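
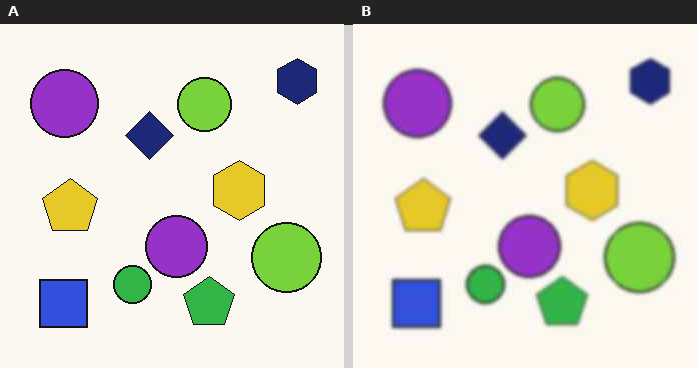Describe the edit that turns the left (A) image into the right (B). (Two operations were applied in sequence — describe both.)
The right (B) image is the left (A) lightly blurred, then JPEG-compressed with visible artifacts.

Shape edges and outlines are uniformly softened across the whole image. Blocky 8×8 compression artifacts appear around shape edges and the flat background shows ringing — characteristic JPEG degradation.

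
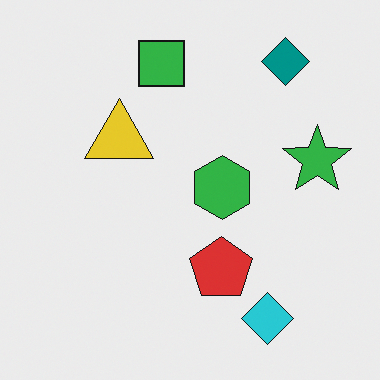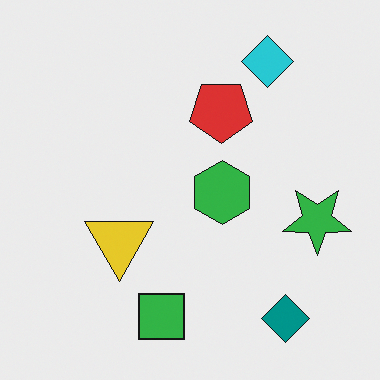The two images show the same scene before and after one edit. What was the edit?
Flipped vertically (top ↔ bottom).

The teal diamond is in the top-right of the first image and the bottom-right of the second — shapes on opposite sides of the horizontal midline have swapped in a mirror flip.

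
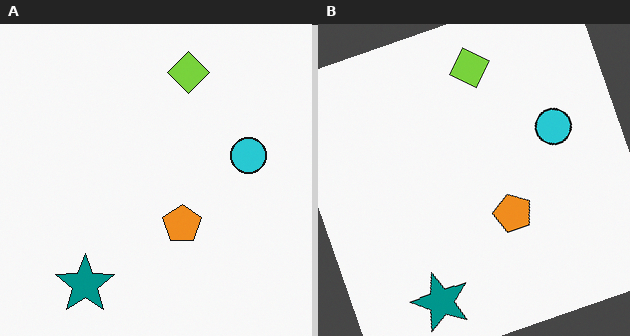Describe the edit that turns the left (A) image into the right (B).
This is the original image rotated counter-clockwise by a moderate amount.

Every shape is tilted by the same angle and the image corners show triangular fill wedges — a whole-image rotation by a non-right angle.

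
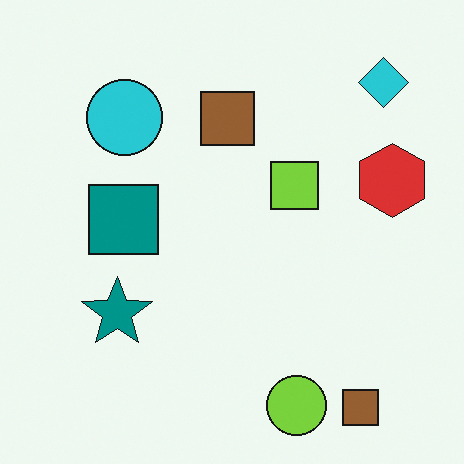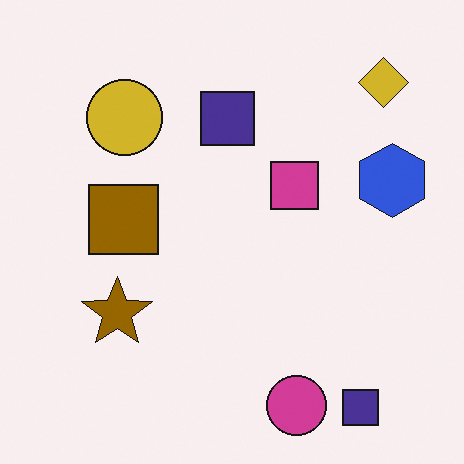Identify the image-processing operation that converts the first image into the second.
The second image is the first hue-shifted by a large amount.

Every shape's color has rotated by the same amount around the hue wheel — a uniform hue shift.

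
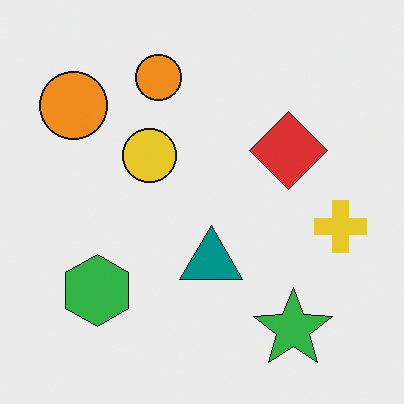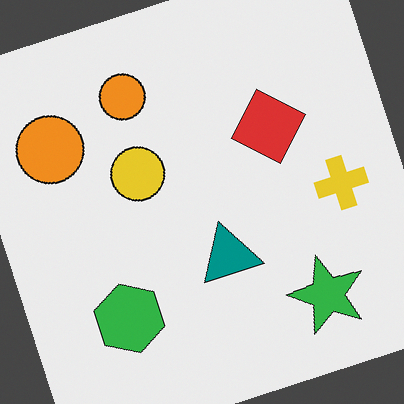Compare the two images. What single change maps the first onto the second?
The transformation is: rotated counter-clockwise by a moderate amount.

Every shape is tilted by the same angle and the image corners show triangular fill wedges — a whole-image rotation by a non-right angle.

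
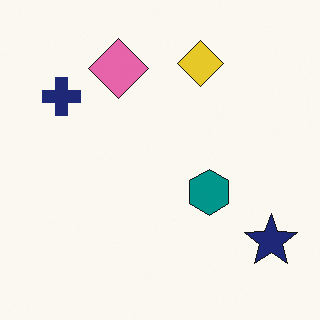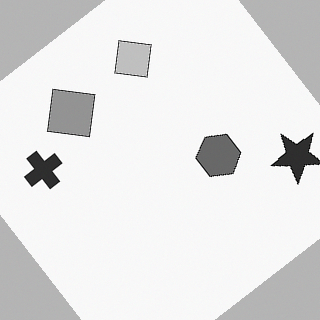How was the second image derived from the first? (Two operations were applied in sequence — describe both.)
The image was converted to grayscale, then rotated counter-clockwise by a large amount — several tens of degrees.

All color is removed — every shape is now a shade of grey. Every shape is tilted by the same angle and the image corners show triangular fill wedges — a whole-image rotation by a non-right angle.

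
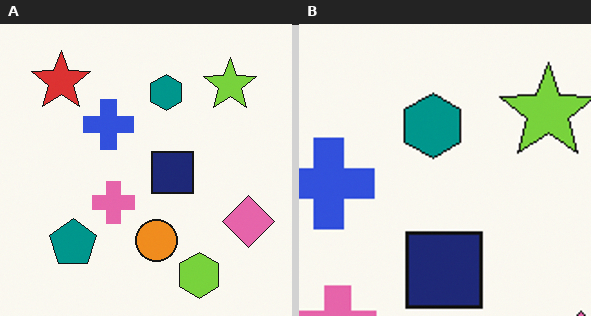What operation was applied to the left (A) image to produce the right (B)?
The right (B) image is the left (A) cropped tightly and scaled back up.

The visible shapes are larger and the field of view is narrower; shapes near the original edges may be partly or wholly outside the frame — a crop-and-rescale.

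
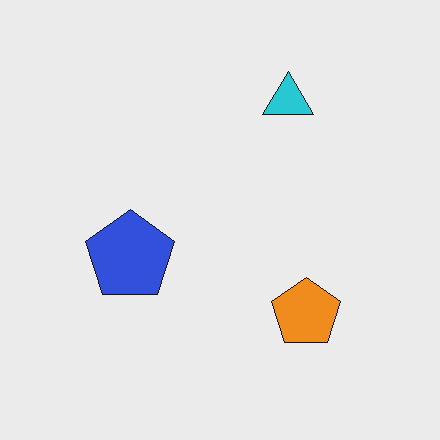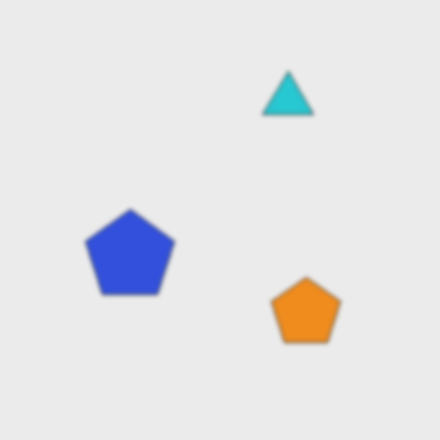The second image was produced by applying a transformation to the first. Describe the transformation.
Slightly softened.

Shape edges and outlines are uniformly softened across the whole image.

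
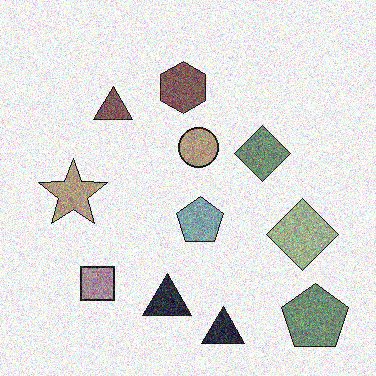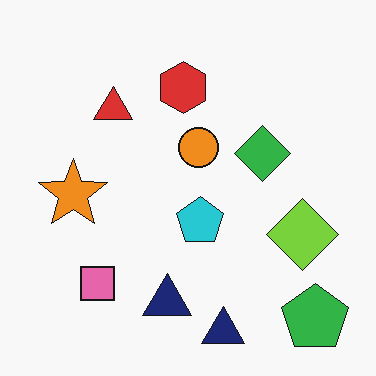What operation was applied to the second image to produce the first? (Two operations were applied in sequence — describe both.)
This is the original image made much more muted (saturation change), then degraded with strong gaussian noise.

All colors are more muted and greyish — a global saturation change. Random speckle covers the whole image, including the flat background.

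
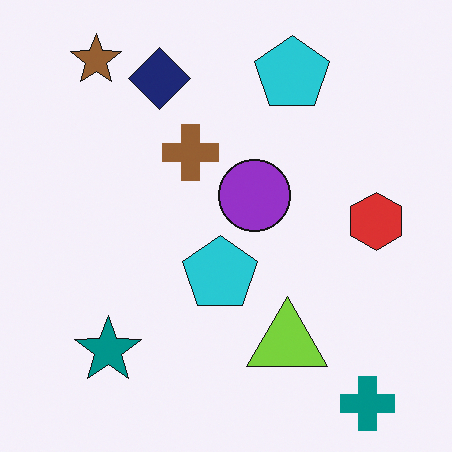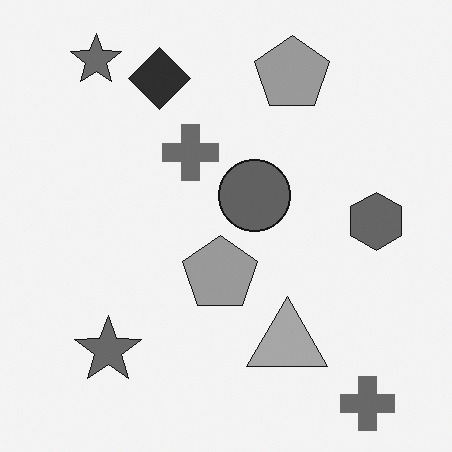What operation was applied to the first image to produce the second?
Converted to grayscale.

All color is removed — every shape is now a shade of grey.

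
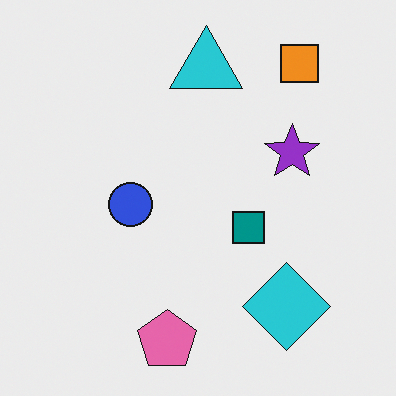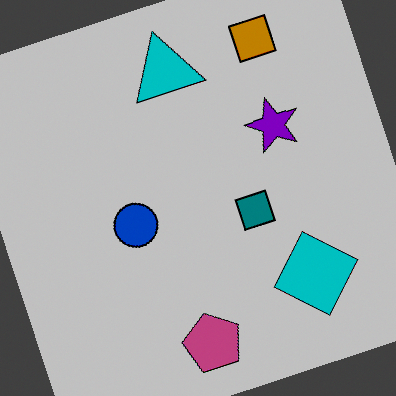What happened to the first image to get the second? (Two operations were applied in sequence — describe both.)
The image was rotated counter-clockwise by a clearly visible amount, then aggressively posterized.

Every shape is tilted by the same angle and the image corners show triangular fill wedges — a whole-image rotation by a non-right angle. Each flat color has snapped to a coarser quantized level — most visibly, the near-white background has dropped to a flat grey.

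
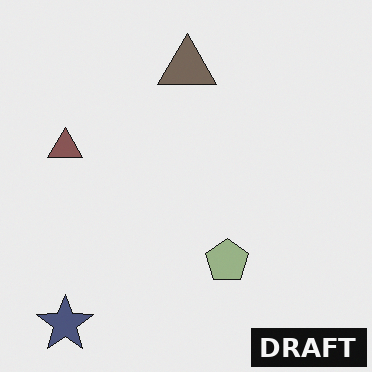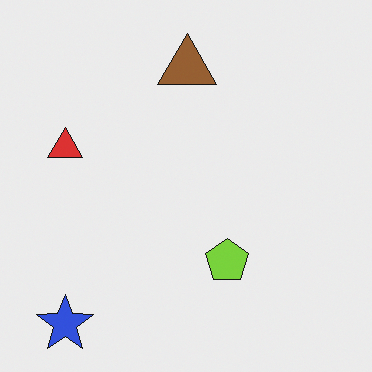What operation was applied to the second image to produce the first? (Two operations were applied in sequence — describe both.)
The image was heavily desaturated, then watermarked with the text "DRAFT" in the lower-right corner.

All colors are more muted and greyish — a global saturation change. A dark label reading "DRAFT" appears in the lower-right corner.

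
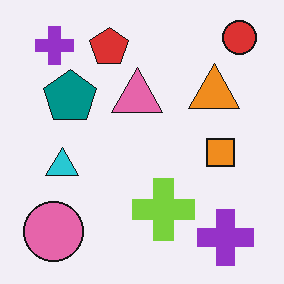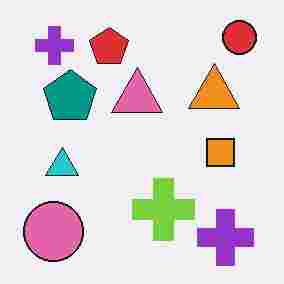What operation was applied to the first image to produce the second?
The transformation is: heavily JPEG-compressed with obvious blocking artifacts.

Blocky 8×8 compression artifacts appear around shape edges and the flat background shows ringing — characteristic JPEG degradation.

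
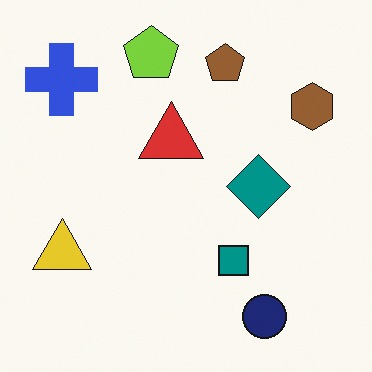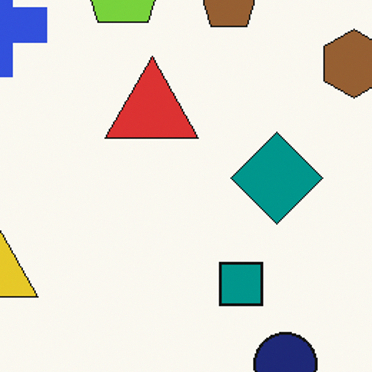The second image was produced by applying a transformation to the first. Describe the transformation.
The image was cropped to a modestly smaller region and rescaled.

The visible shapes are larger and the field of view is narrower; shapes near the original edges may be partly or wholly outside the frame — a crop-and-rescale.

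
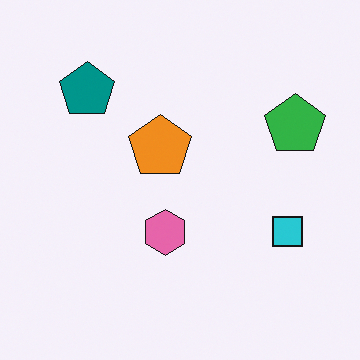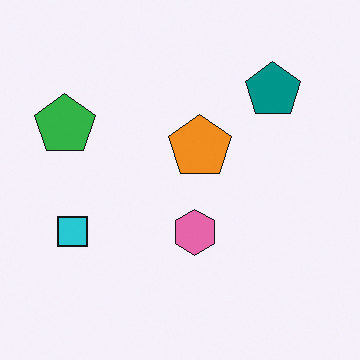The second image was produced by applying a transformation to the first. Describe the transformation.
The image was flipped horizontally (left ↔ right).

The green pentagon is in the right of the first image and the left of the second — shapes on opposite sides of the vertical midline have swapped in a mirror flip.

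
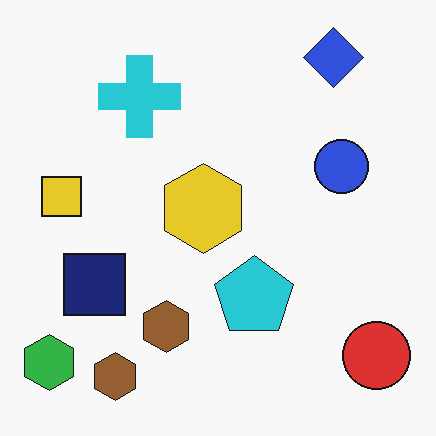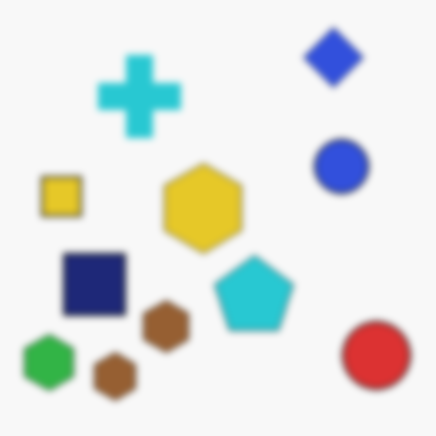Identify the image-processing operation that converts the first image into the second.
The transformation is: noticeably gaussian-blurred.

Shape edges and outlines are uniformly softened across the whole image.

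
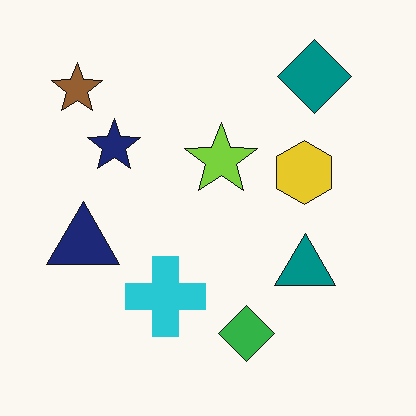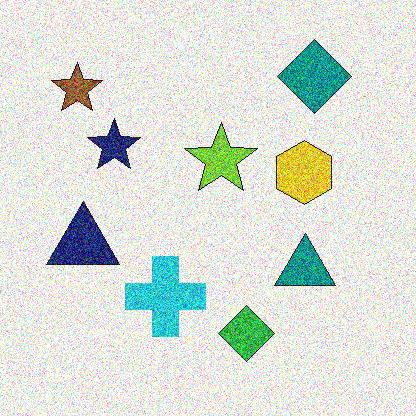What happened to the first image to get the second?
The second image is the first degraded with a thick layer of grain.

Random speckle covers the whole image, including the flat background.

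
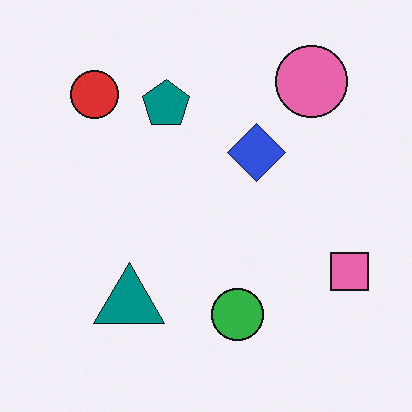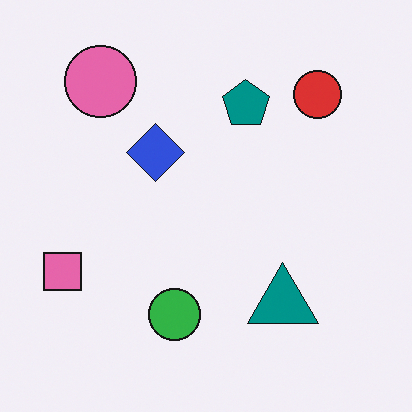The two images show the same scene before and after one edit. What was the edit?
This is the original image flipped horizontally (left ↔ right).

The pink square is in the right of the first image and the left of the second — shapes on opposite sides of the vertical midline have swapped in a mirror flip.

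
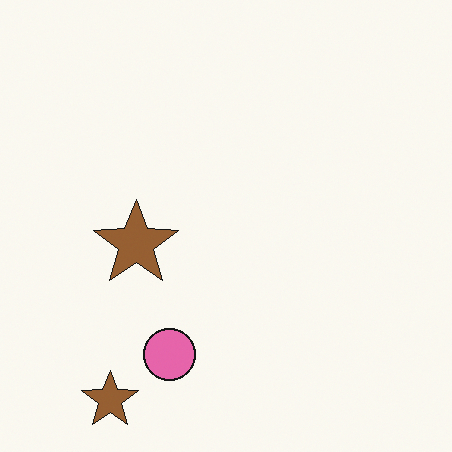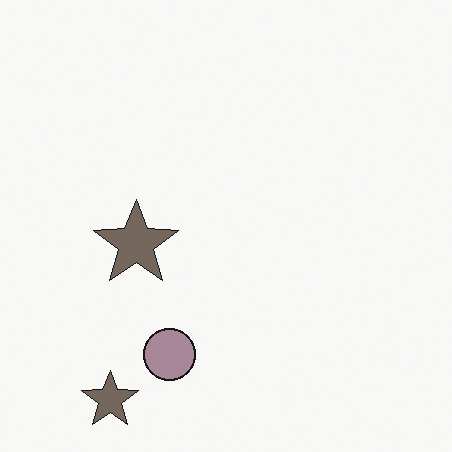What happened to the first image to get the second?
The second image is the first made much more muted (saturation change).

All colors are more muted and greyish — a global saturation change.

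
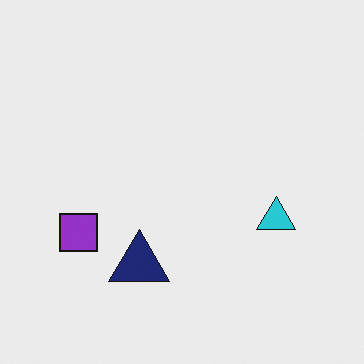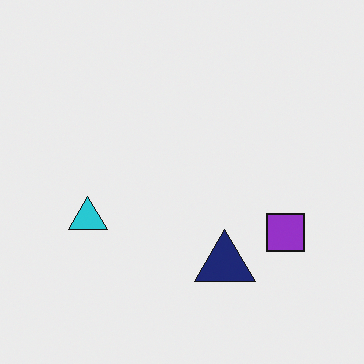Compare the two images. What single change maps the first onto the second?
The transformation is: flipped horizontally (left ↔ right).

The purple square is in the left of the first image and the right of the second — shapes on opposite sides of the vertical midline have swapped in a mirror flip.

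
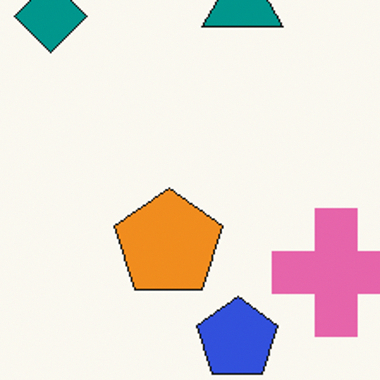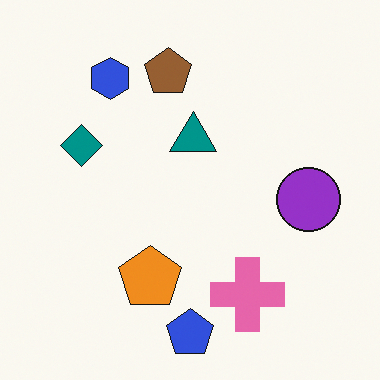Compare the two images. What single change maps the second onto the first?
It was cropped tightly and scaled back up.

The visible shapes are larger and the field of view is narrower; shapes near the original edges may be partly or wholly outside the frame — a crop-and-rescale.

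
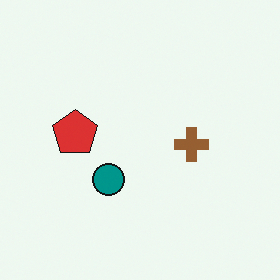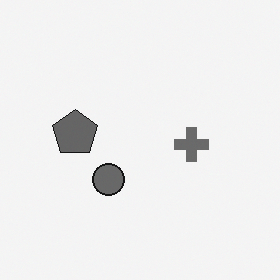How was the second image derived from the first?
Converted to grayscale.

All color is removed — every shape is now a shade of grey.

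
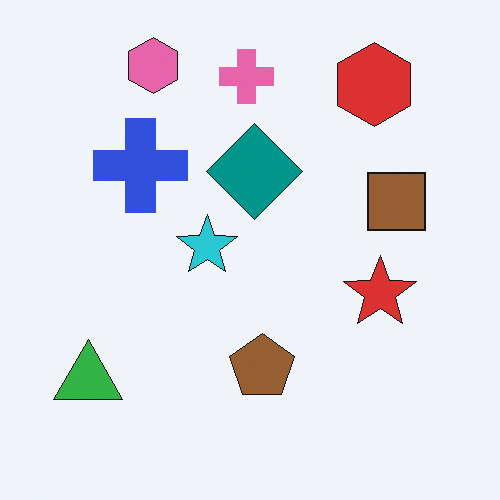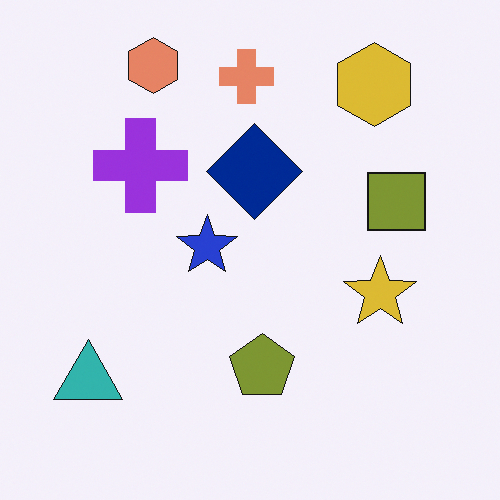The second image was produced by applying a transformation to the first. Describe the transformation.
The second image is the first hue-shifted slightly.

Every shape's color has rotated by the same amount around the hue wheel — a uniform hue shift.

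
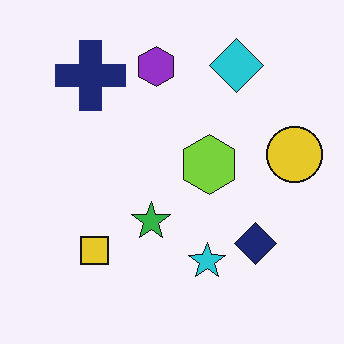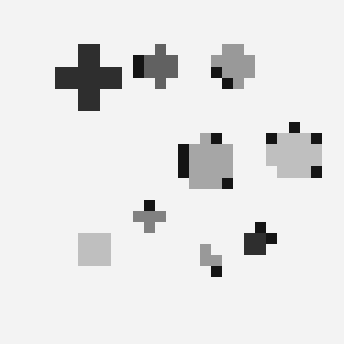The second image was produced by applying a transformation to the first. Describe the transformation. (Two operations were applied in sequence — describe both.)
This is the original image converted to grayscale, then coarsely pixelated.

All color is removed — every shape is now a shade of grey. Shapes are reduced to large square blocks; fine edges and outlines are lost — a downscale-then-upscale (mosaic) effect.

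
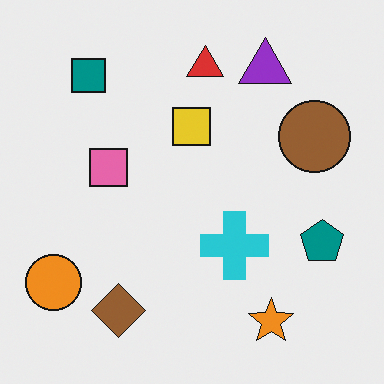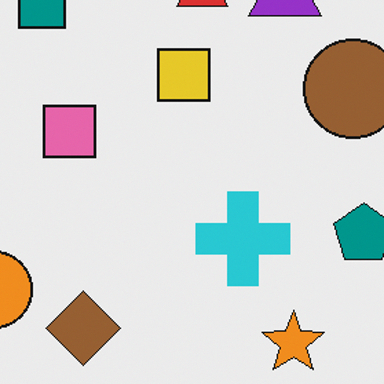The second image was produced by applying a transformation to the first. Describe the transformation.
This is the original image cropped to a modestly smaller region and rescaled.

The visible shapes are larger and the field of view is narrower; shapes near the original edges may be partly or wholly outside the frame — a crop-and-rescale.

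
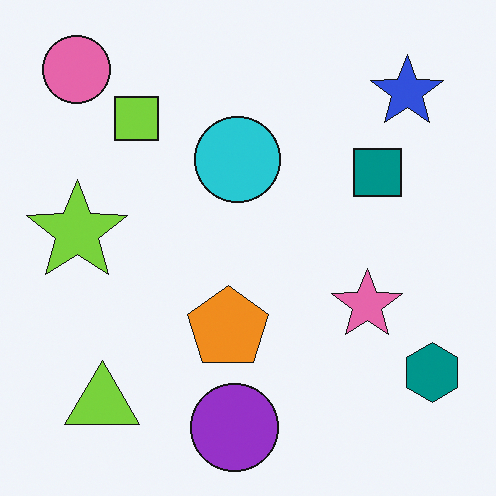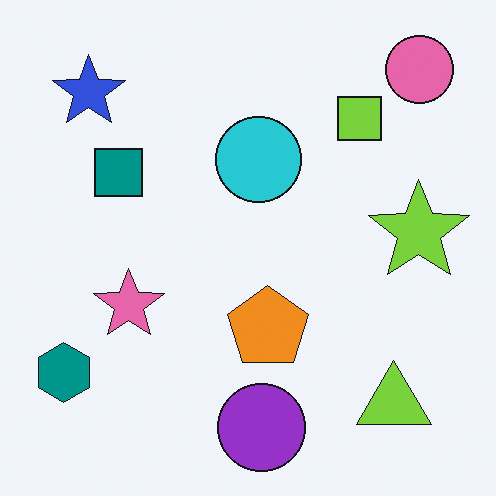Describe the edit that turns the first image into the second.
This is the original image flipped horizontally (left ↔ right).

The teal hexagon is in the bottom-right of the first image and the bottom-left of the second — shapes on opposite sides of the vertical midline have swapped in a mirror flip.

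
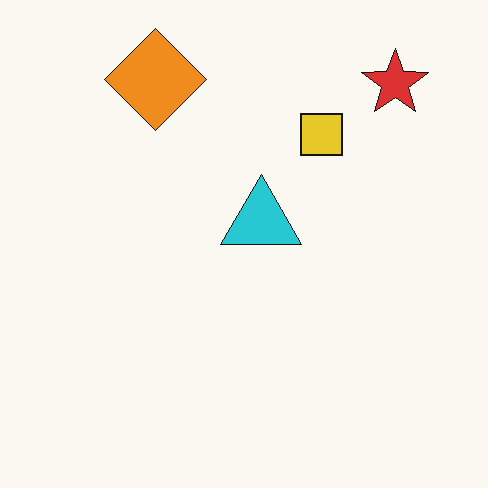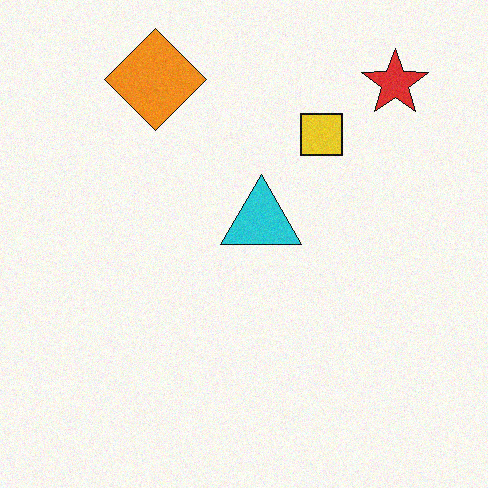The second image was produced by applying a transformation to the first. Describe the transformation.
This is the original image degraded with a light layer of grain.

Random speckle covers the whole image, including the flat background.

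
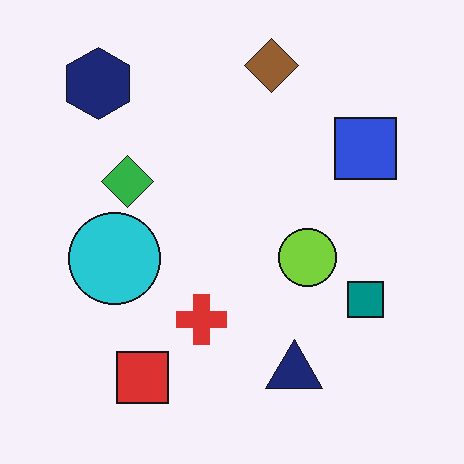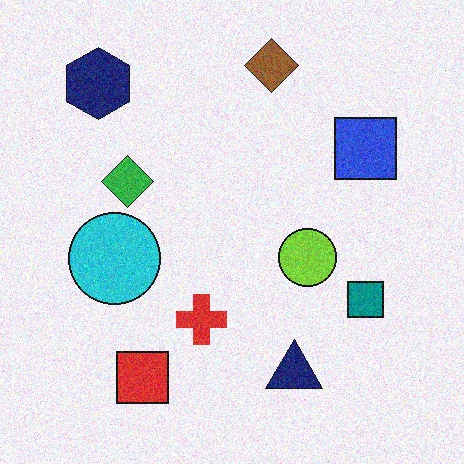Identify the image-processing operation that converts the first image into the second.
It was degraded with visible gaussian noise.

Random speckle covers the whole image, including the flat background.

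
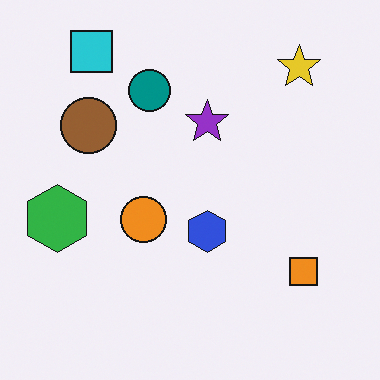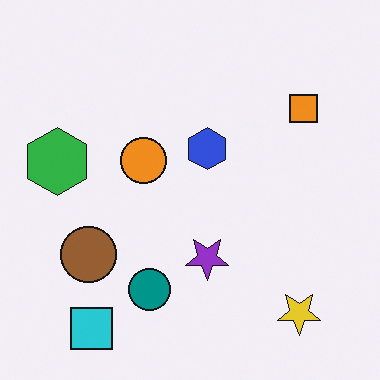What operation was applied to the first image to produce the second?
It was flipped vertically (top ↔ bottom).

The cyan square is in the top-left of the first image and the bottom-left of the second — shapes on opposite sides of the horizontal midline have swapped in a mirror flip.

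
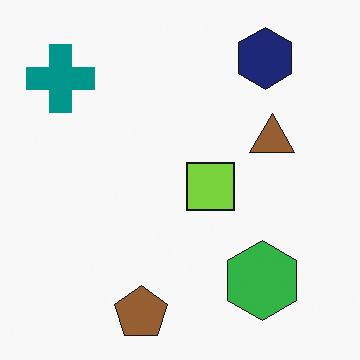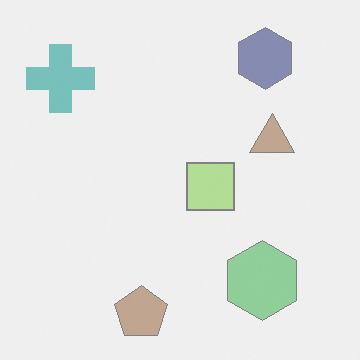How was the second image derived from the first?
The transformation is: given much lower contrast.

Tones are pushed toward mid-grey across the whole image — a global contrast change.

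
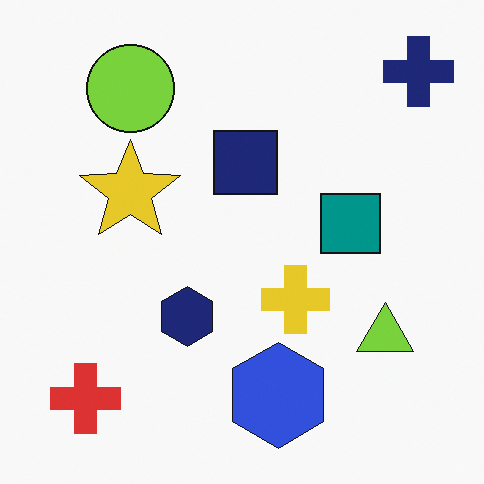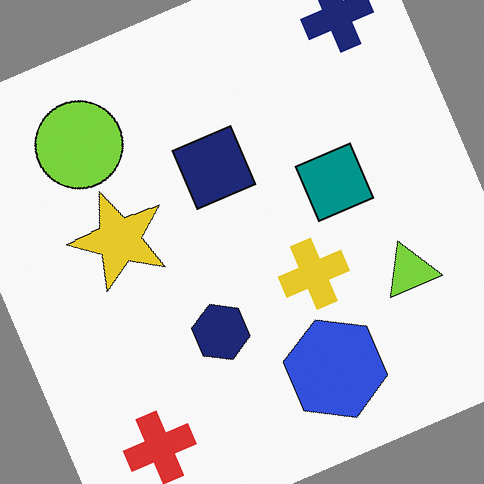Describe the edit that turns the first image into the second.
Rotated counter-clockwise by a moderate amount.

Every shape is tilted by the same angle and the image corners show triangular fill wedges — a whole-image rotation by a non-right angle.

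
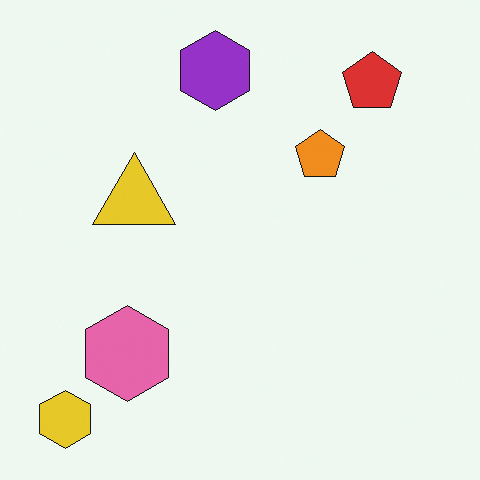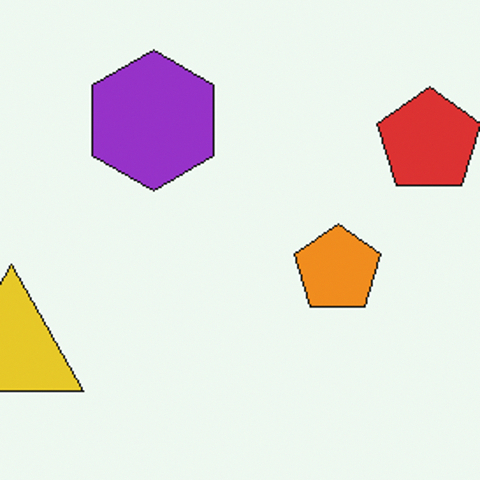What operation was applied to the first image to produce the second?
Cropped to a noticeably smaller region and rescaled.

The visible shapes are larger and the field of view is narrower; shapes near the original edges may be partly or wholly outside the frame — a crop-and-rescale.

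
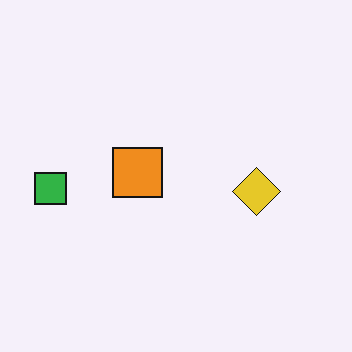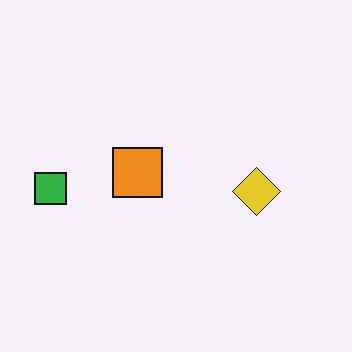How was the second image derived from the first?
This is the original image JPEG-compressed with visible artifacts.

Blocky 8×8 compression artifacts appear around shape edges and the flat background shows ringing — characteristic JPEG degradation.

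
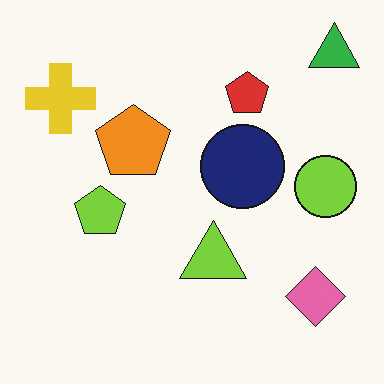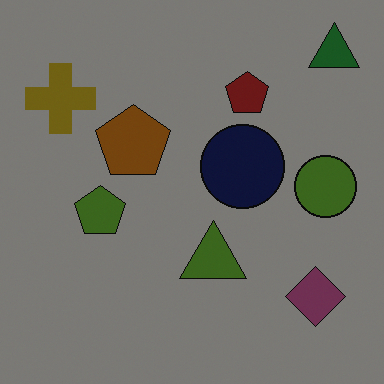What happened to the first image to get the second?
The transformation is: noticeably darkened.

Every pixel — background and shapes alike — is uniformly darkened.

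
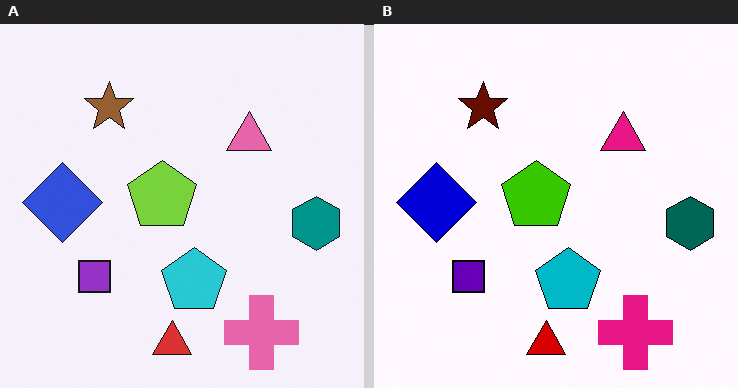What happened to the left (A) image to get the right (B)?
The transformation is: boosted in contrast.

Tones are pushed away from mid-grey across the whole image — a global contrast change.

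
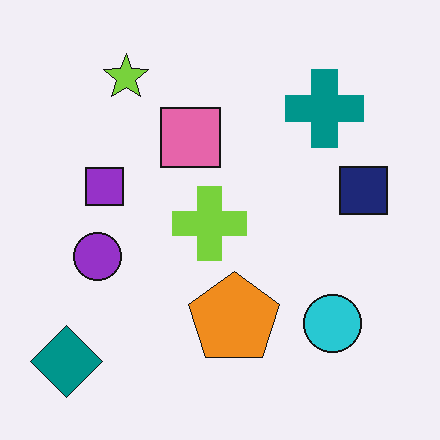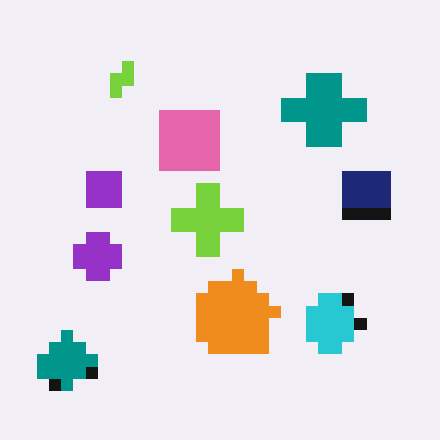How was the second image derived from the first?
This is the original image heavily pixelated into large blocks.

Shapes are reduced to large square blocks; fine edges and outlines are lost — a downscale-then-upscale (mosaic) effect.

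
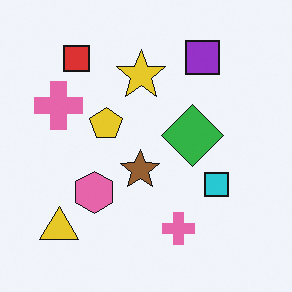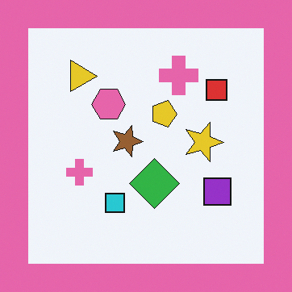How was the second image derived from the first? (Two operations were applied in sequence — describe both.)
It was rotated 90° clockwise, then framed with a pink border.

The yellow triangle sits in the bottom-left of the first image and the top-left of the second — consistent with a whole-image 90° clockwise rotation. A solid pink frame runs around the edge of the second image, with the content slightly shrunk inside it.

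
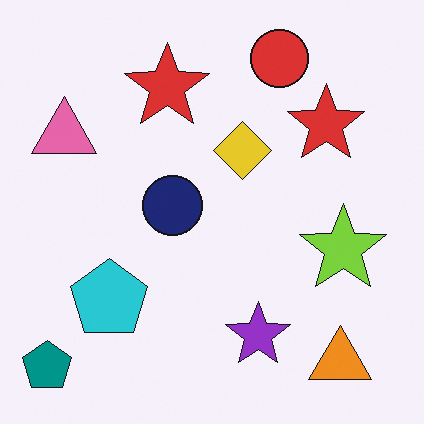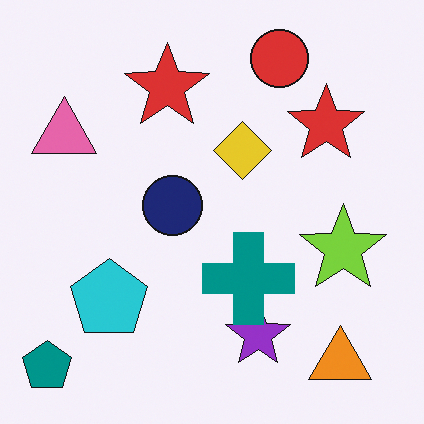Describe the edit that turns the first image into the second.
It was overlaid with an additional teal cross.

A teal cross appears in the second image that is absent from the first.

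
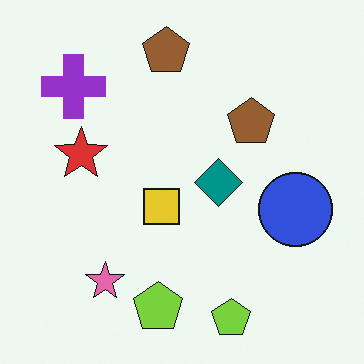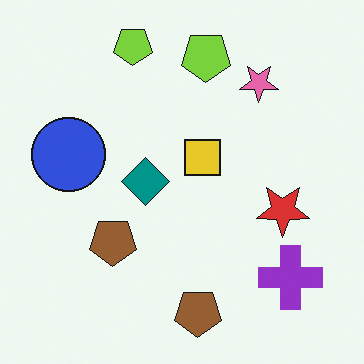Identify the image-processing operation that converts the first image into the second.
The image was rotated 180°.

The purple cross sits in the top-left of the first image and the bottom-right of the second — consistent with a whole-image 180° rotation.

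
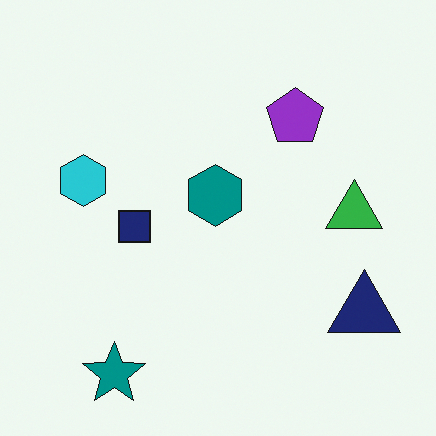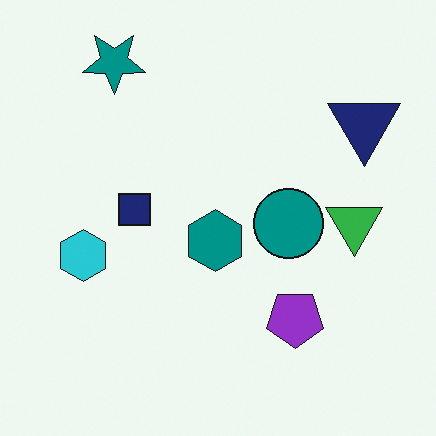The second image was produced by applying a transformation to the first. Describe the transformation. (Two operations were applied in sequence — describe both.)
It was flipped vertically (top ↔ bottom), then overlaid with an additional teal circle.

The teal star is in the bottom-left of the first image and the top-left of the second — shapes on opposite sides of the horizontal midline have swapped in a mirror flip. A teal circle appears in the second image that is absent from the first.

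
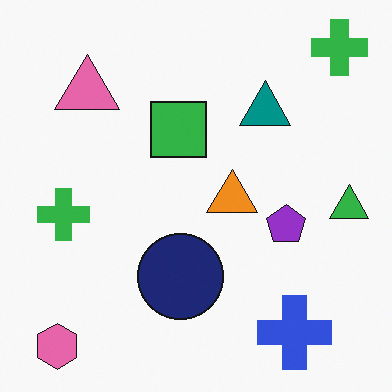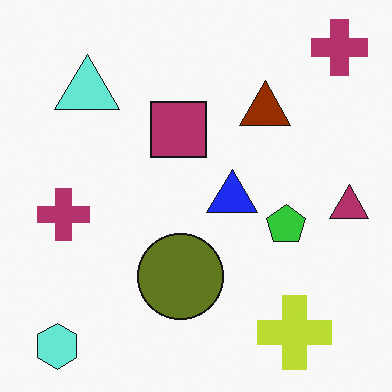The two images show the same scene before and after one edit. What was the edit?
Hue-shifted by a large amount.

Every shape's color has rotated by the same amount around the hue wheel — a uniform hue shift.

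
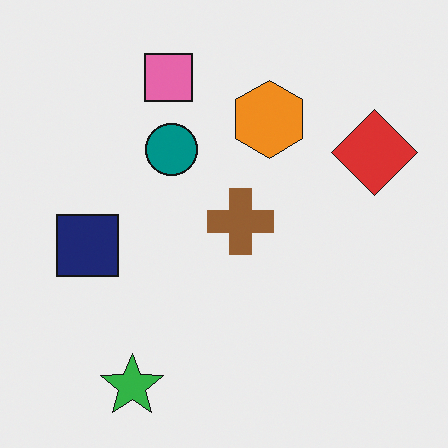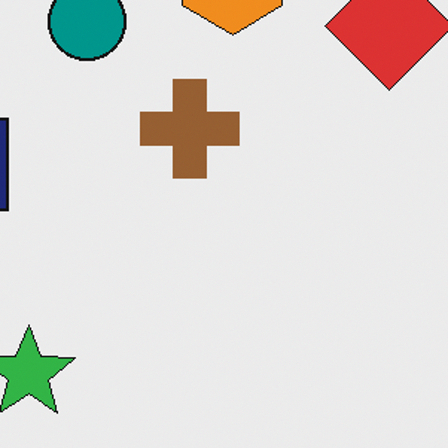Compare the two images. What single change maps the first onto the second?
The image was cropped slightly and scaled back up.

The visible shapes are larger and the field of view is narrower; shapes near the original edges may be partly or wholly outside the frame — a crop-and-rescale.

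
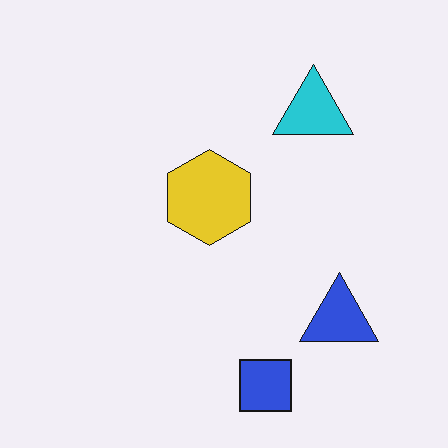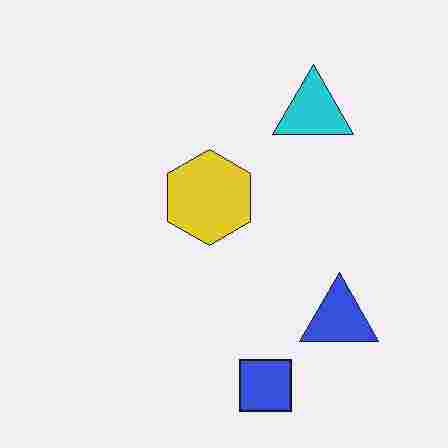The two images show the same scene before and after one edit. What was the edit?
The second image is the first heavily JPEG-compressed with obvious blocking artifacts.

Blocky 8×8 compression artifacts appear around shape edges and the flat background shows ringing — characteristic JPEG degradation.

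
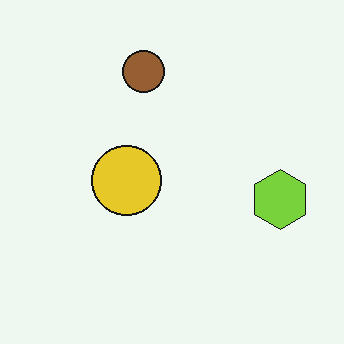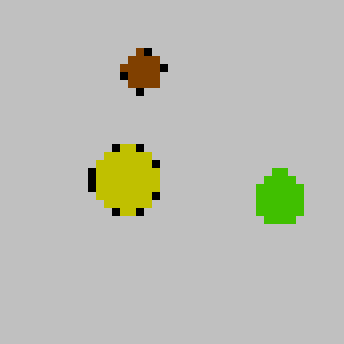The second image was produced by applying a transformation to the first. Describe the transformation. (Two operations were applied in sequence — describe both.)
The image was moderately pixelated, then heavily posterized to just a handful of flat colors.

Shapes are reduced to large square blocks; fine edges and outlines are lost — a downscale-then-upscale (mosaic) effect. Each flat color has snapped to a coarser quantized level — most visibly, the near-white background has dropped to a flat grey.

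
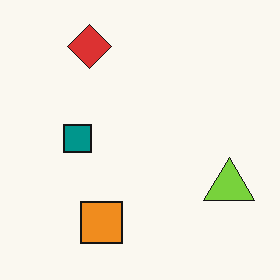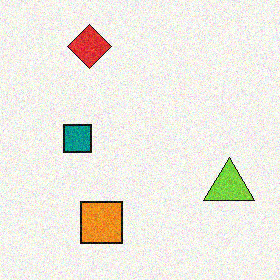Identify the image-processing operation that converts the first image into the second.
The second image is the first degraded with visible gaussian noise.

Random speckle covers the whole image, including the flat background.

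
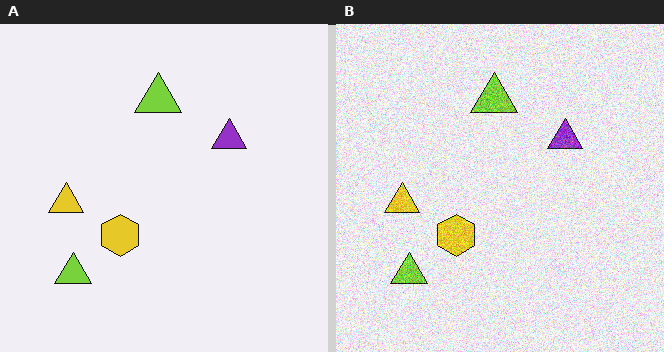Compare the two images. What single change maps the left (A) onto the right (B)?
The transformation is: degraded with heavy additive noise.

Random speckle covers the whole image, including the flat background.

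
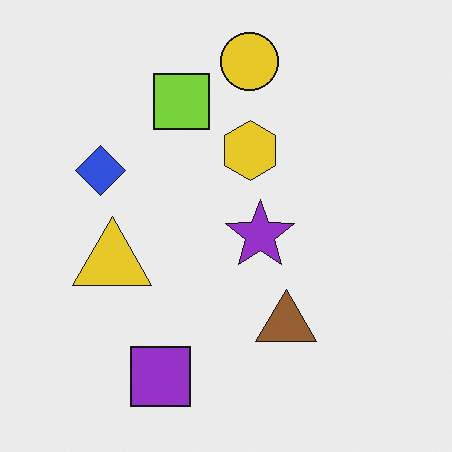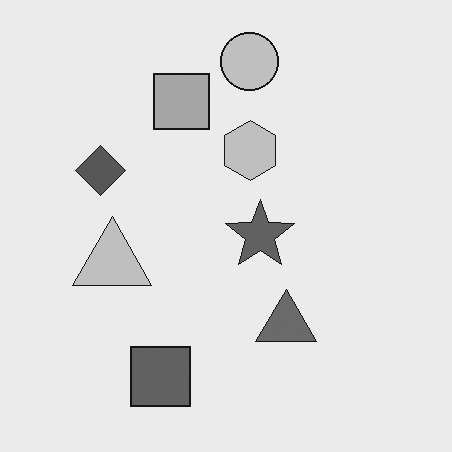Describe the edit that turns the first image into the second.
It was converted to grayscale.

All color is removed — every shape is now a shade of grey.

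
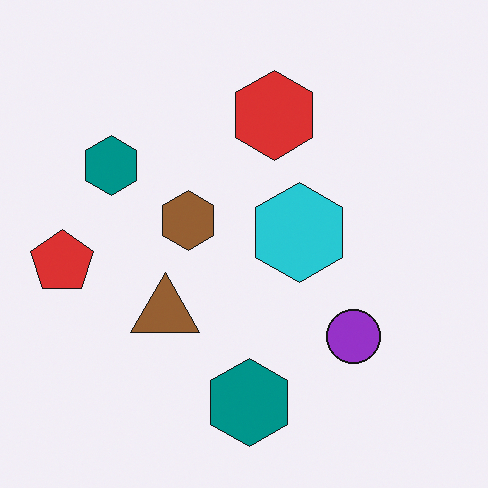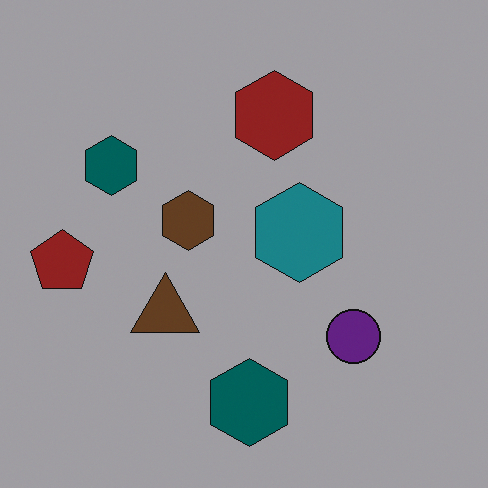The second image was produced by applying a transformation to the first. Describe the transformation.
The transformation is: darkened a lot.

Every pixel — background and shapes alike — is uniformly darkened.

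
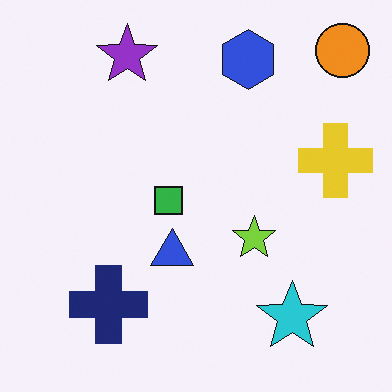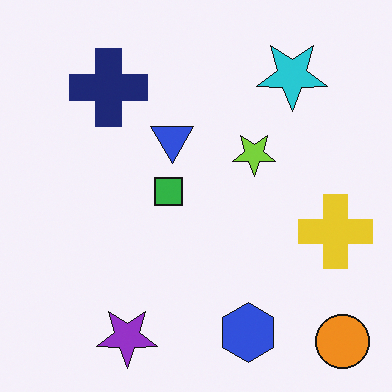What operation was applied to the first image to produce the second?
This is the original image flipped vertically (top ↔ bottom).

The orange circle is in the top-right of the first image and the bottom-right of the second — shapes on opposite sides of the horizontal midline have swapped in a mirror flip.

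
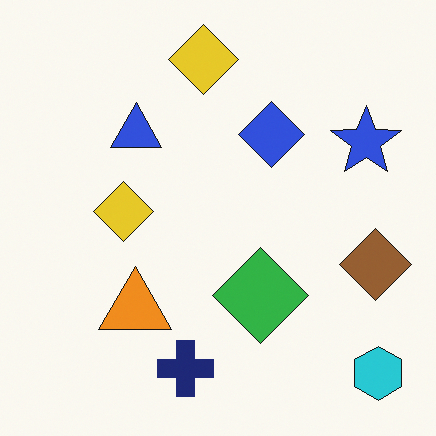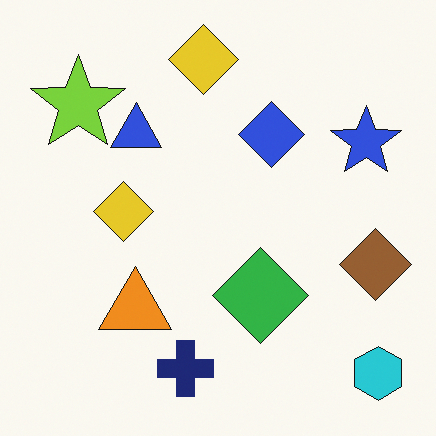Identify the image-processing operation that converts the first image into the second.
The image was overlaid with an additional lime star.

A lime star appears in the second image that is absent from the first.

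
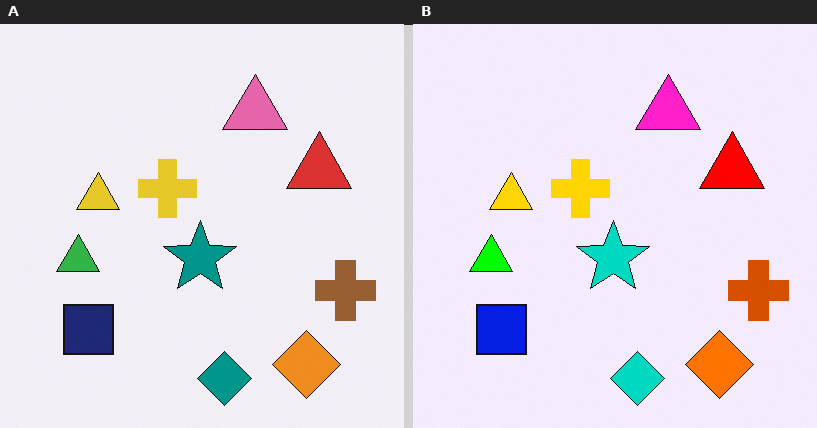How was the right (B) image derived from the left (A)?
The transformation is: heavily oversaturated.

All colors are more vivid — a global saturation change.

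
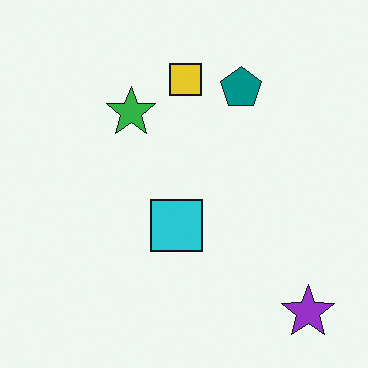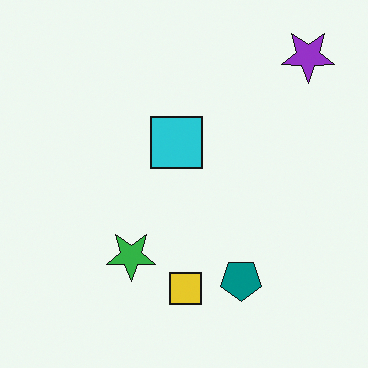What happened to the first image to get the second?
The transformation is: flipped vertically (top ↔ bottom).

The purple star is in the bottom-right of the first image and the top-right of the second — shapes on opposite sides of the horizontal midline have swapped in a mirror flip.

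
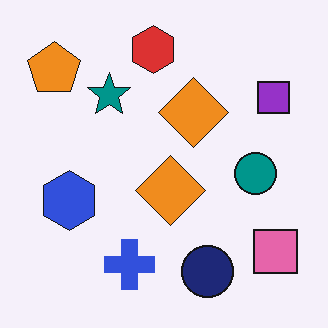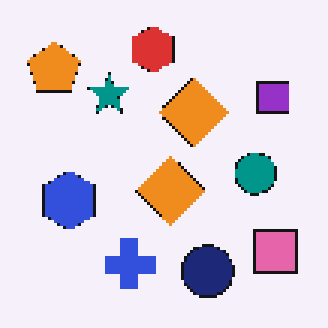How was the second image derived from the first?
The image was lightly pixelated (a mild mosaic effect).

Shapes are reduced to large square blocks; fine edges and outlines are lost — a downscale-then-upscale (mosaic) effect.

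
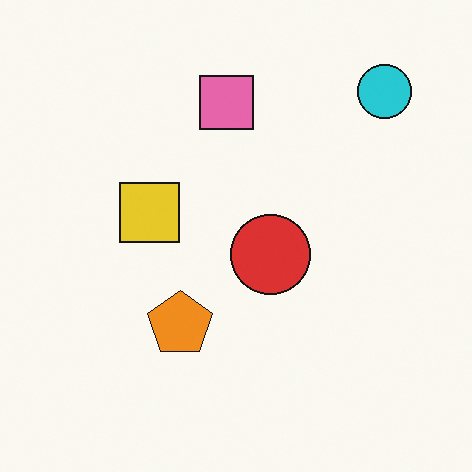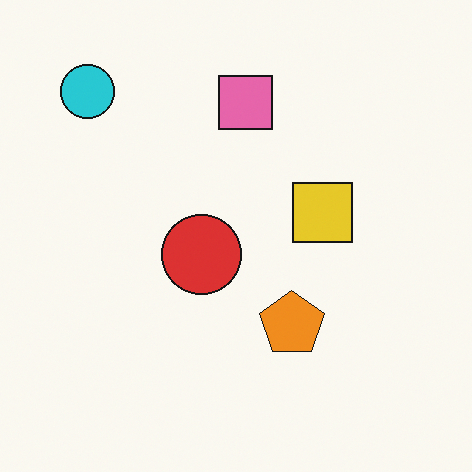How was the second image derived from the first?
The transformation is: flipped horizontally (left ↔ right).

The cyan circle is in the top-right of the first image and the top-left of the second — shapes on opposite sides of the vertical midline have swapped in a mirror flip.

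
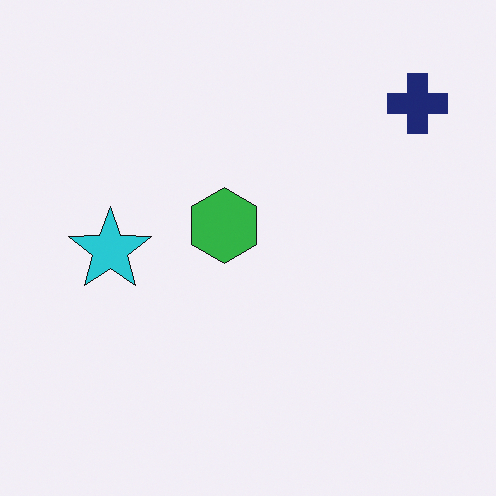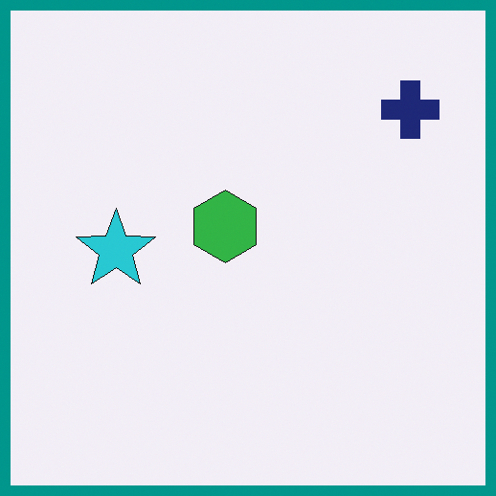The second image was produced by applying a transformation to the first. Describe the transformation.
Framed with a teal border.

A solid teal frame runs around the edge of the second image, with the content slightly shrunk inside it.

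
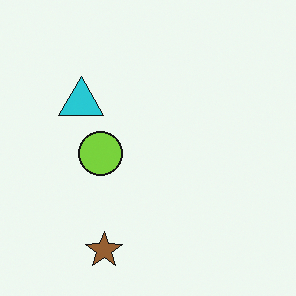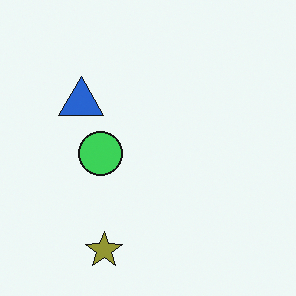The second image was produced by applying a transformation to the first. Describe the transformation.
The image was hue-shifted slightly.

Every shape's color has rotated by the same amount around the hue wheel — a uniform hue shift.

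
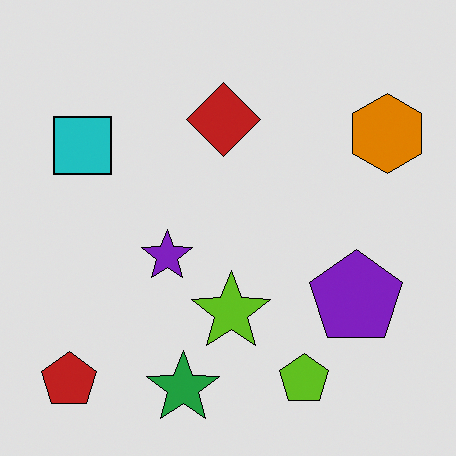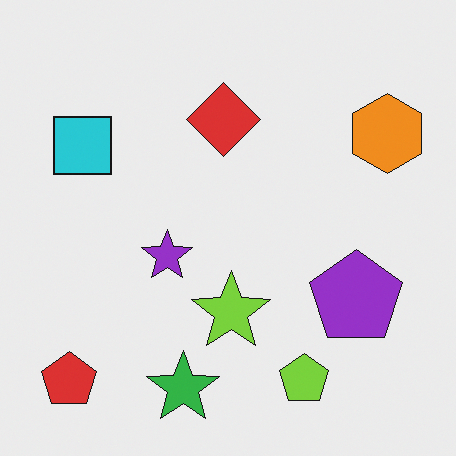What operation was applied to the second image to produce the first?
This is the original image posterized to a reduced palette.

Each flat color has snapped to a coarser quantized level — most visibly, the near-white background has dropped to a flat grey.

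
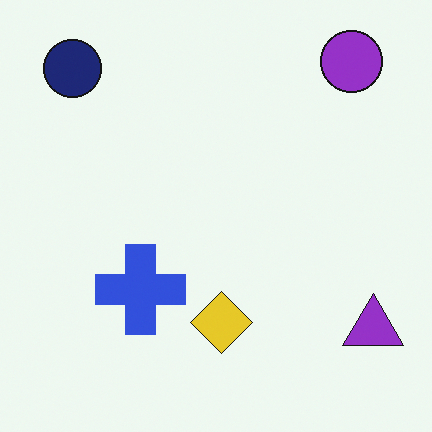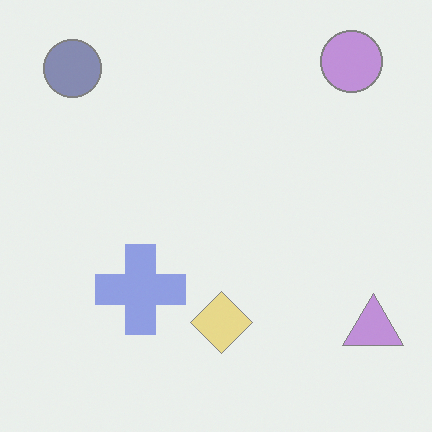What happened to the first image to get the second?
This is the original image washed out (contrast reduced).

Tones are pushed toward mid-grey across the whole image — a global contrast change.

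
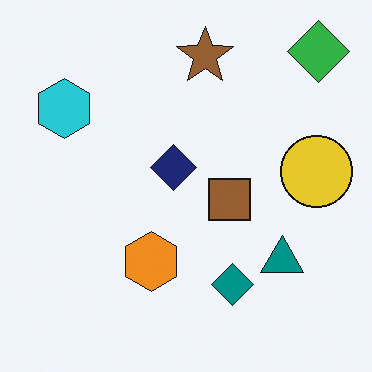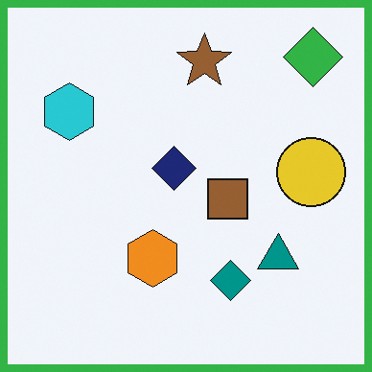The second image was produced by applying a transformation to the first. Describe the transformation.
Framed with a green border.

A solid green frame runs around the edge of the second image, with the content slightly shrunk inside it.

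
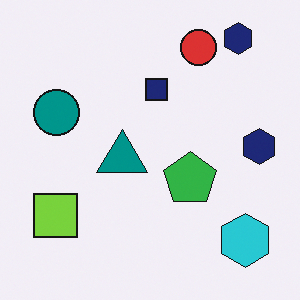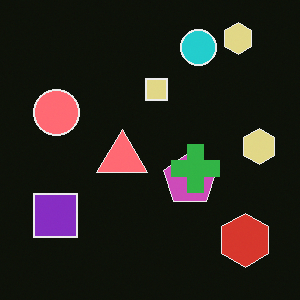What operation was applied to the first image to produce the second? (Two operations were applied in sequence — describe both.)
The second image is the first color-inverted (negative), then overlaid with an additional green cross.

The light background has become dark and every shape's color is its complement — a photographic negative. A green cross appears in the second image that is absent from the first.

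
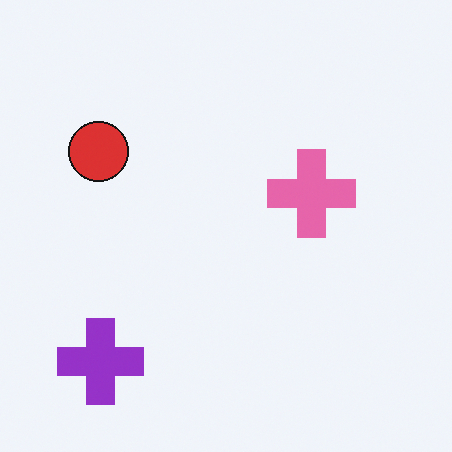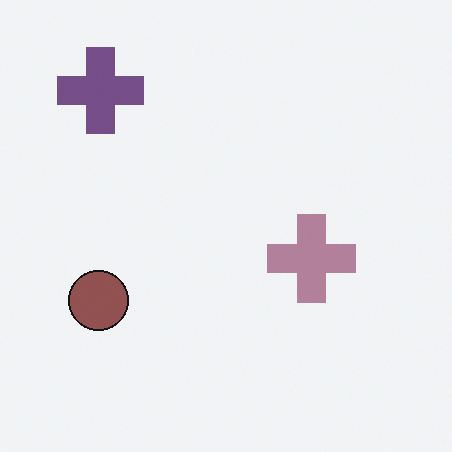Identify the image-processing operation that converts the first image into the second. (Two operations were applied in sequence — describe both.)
This is the original image flipped vertically (top ↔ bottom), then heavily desaturated.

The purple cross is in the bottom-left of the first image and the top-left of the second — shapes on opposite sides of the horizontal midline have swapped in a mirror flip. All colors are more muted and greyish — a global saturation change.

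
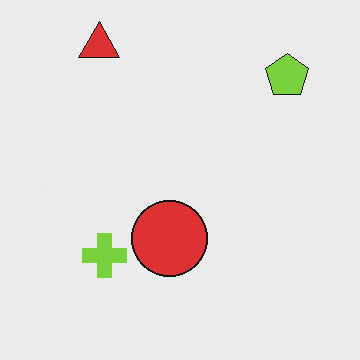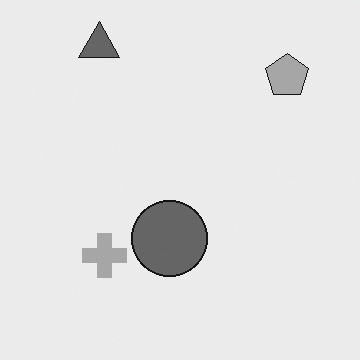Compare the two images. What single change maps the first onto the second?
The transformation is: converted to grayscale.

All color is removed — every shape is now a shade of grey.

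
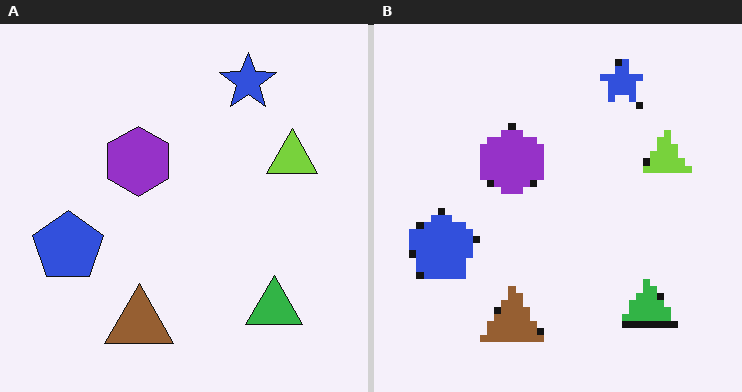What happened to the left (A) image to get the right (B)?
The image was pixelated into visible square blocks.

Shapes are reduced to large square blocks; fine edges and outlines are lost — a downscale-then-upscale (mosaic) effect.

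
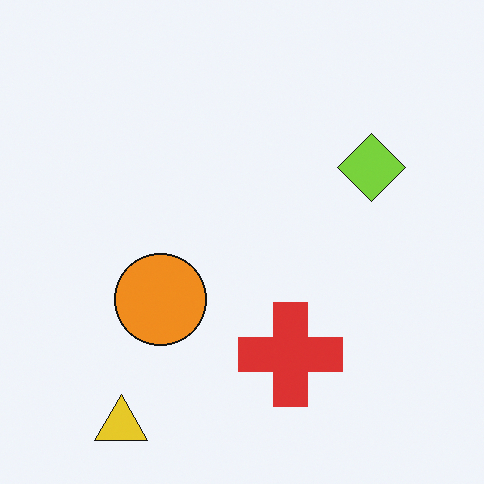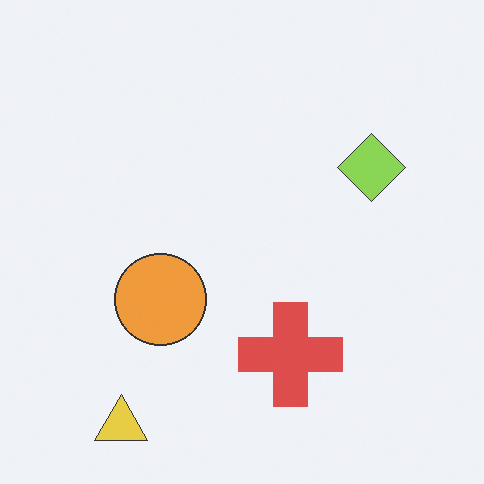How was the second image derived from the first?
Given slightly reduced contrast.

Tones are pushed toward mid-grey across the whole image — a global contrast change.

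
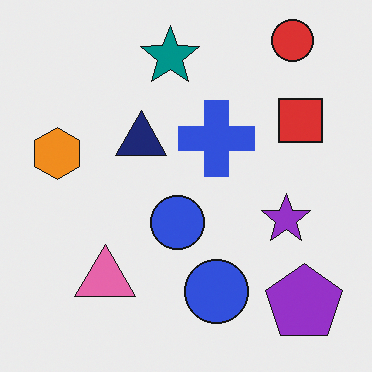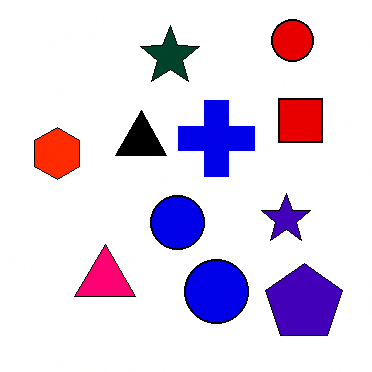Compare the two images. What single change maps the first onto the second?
The transformation is: boosted in contrast.

Tones are pushed away from mid-grey across the whole image — a global contrast change.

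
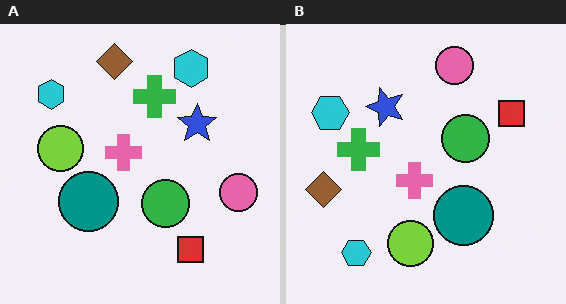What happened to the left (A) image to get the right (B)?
Rotated 90° counter-clockwise.

The brown diamond sits in the top of the left (A) image and the left of the right (B) — consistent with a whole-image 90° counter-clockwise rotation.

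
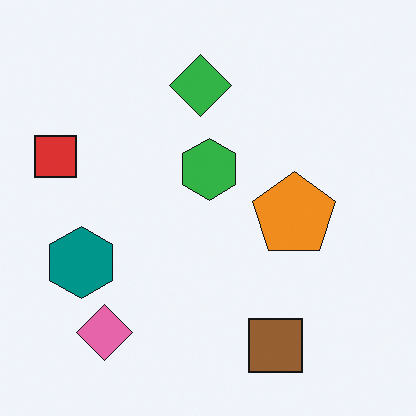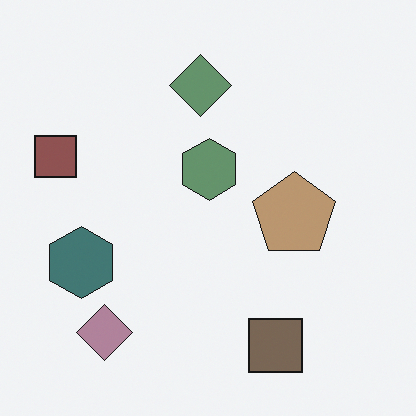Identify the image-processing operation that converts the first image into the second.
Made much more muted (saturation change).

All colors are more muted and greyish — a global saturation change.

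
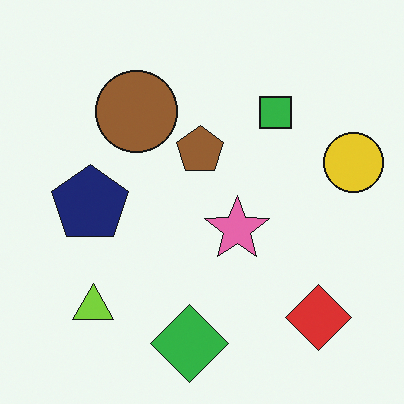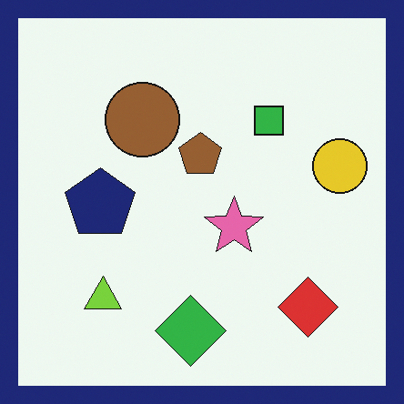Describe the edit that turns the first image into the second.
The transformation is: framed with a navy border.

A solid navy frame runs around the edge of the second image, with the content slightly shrunk inside it.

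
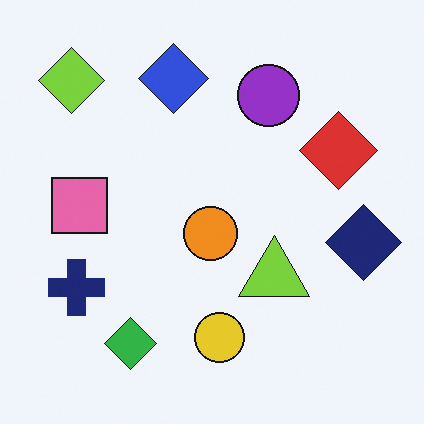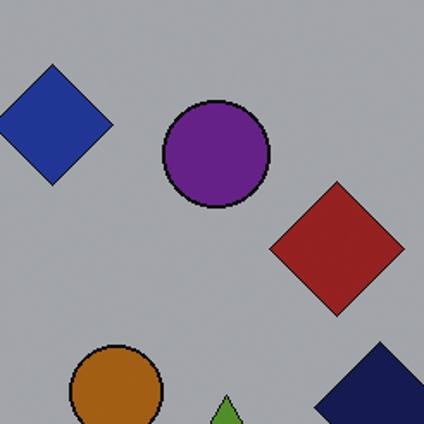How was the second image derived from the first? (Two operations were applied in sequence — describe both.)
The second image is the first noticeably darkened, then cropped tightly and scaled back up.

Every pixel — background and shapes alike — is uniformly darkened. The visible shapes are larger and the field of view is narrower; shapes near the original edges may be partly or wholly outside the frame — a crop-and-rescale.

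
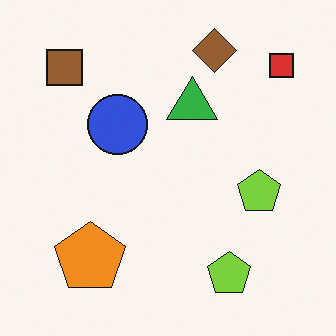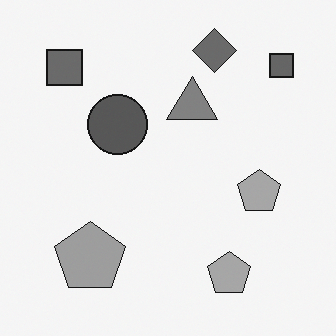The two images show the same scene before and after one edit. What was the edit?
This is the original image converted to grayscale.

All color is removed — every shape is now a shade of grey.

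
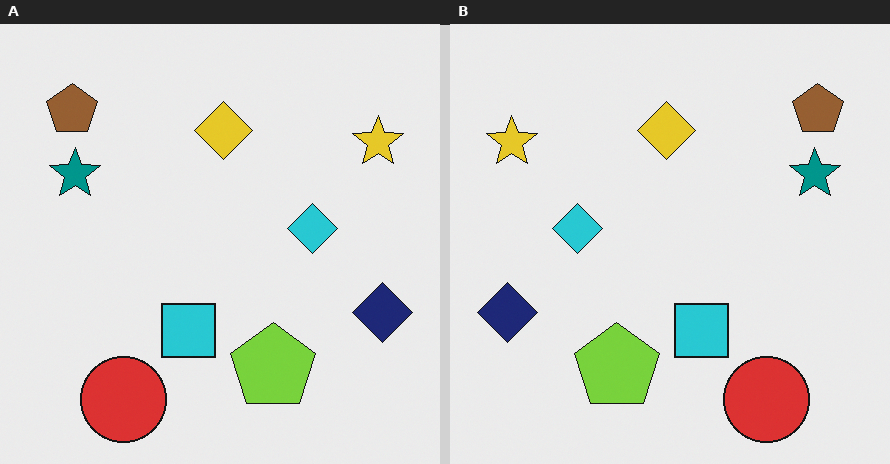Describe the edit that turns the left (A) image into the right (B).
It was flipped horizontally (left ↔ right).

The navy diamond is in the right of the left (A) image and the left of the right (B) — shapes on opposite sides of the vertical midline have swapped in a mirror flip.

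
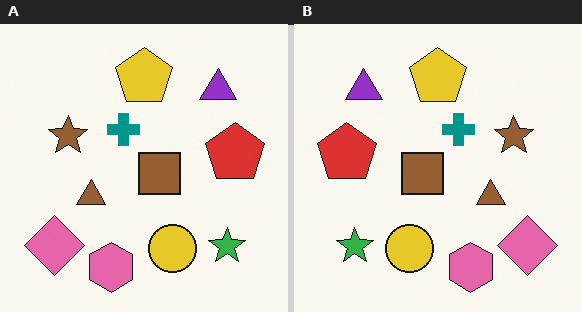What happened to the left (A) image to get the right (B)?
The image was flipped horizontally (left ↔ right).

The red pentagon is in the right of the left (A) image and the left of the right (B) — shapes on opposite sides of the vertical midline have swapped in a mirror flip.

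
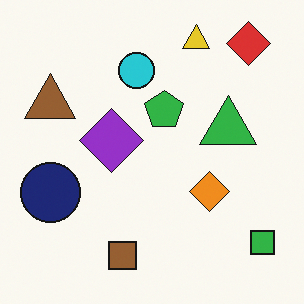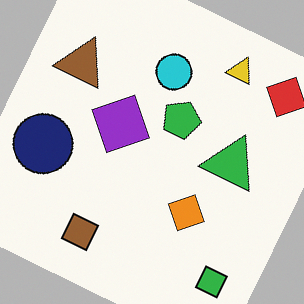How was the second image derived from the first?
Rotated clockwise by a clearly visible amount.

Every shape is tilted by the same angle and the image corners show triangular fill wedges — a whole-image rotation by a non-right angle.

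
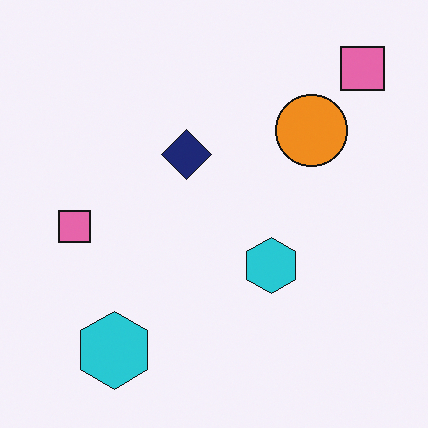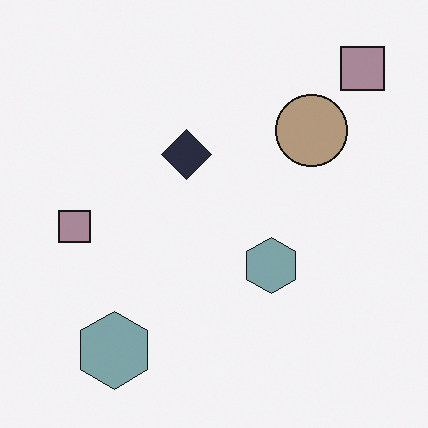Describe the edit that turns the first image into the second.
The transformation is: heavily desaturated.

All colors are more muted and greyish — a global saturation change.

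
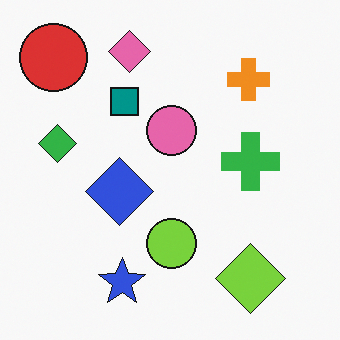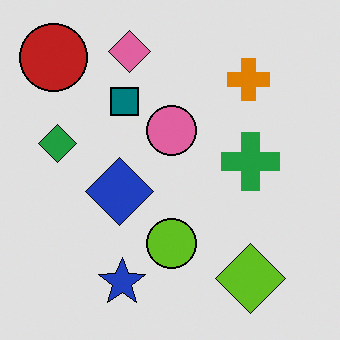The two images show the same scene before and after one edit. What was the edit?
The second image is the first posterized to a reduced palette.

Each flat color has snapped to a coarser quantized level — most visibly, the near-white background has dropped to a flat grey.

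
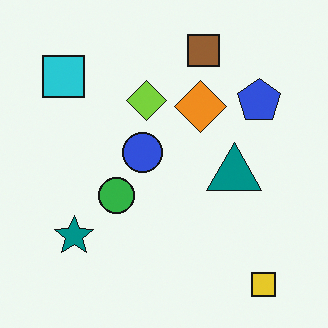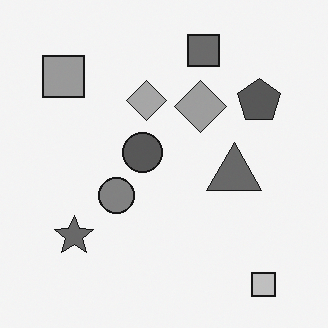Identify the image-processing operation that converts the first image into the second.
The second image is the first converted to grayscale.

All color is removed — every shape is now a shade of grey.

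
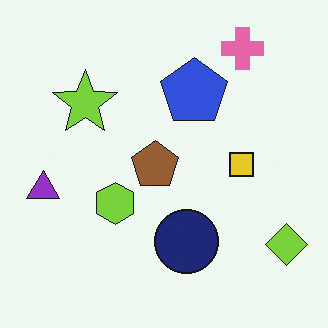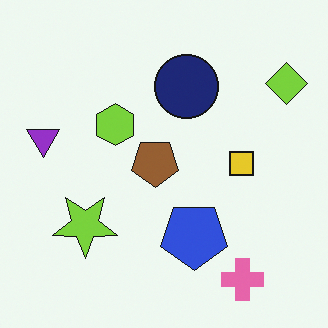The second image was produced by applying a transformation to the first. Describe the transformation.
The image was flipped vertically (top ↔ bottom).

The pink cross is in the top-right of the first image and the bottom-right of the second — shapes on opposite sides of the horizontal midline have swapped in a mirror flip.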